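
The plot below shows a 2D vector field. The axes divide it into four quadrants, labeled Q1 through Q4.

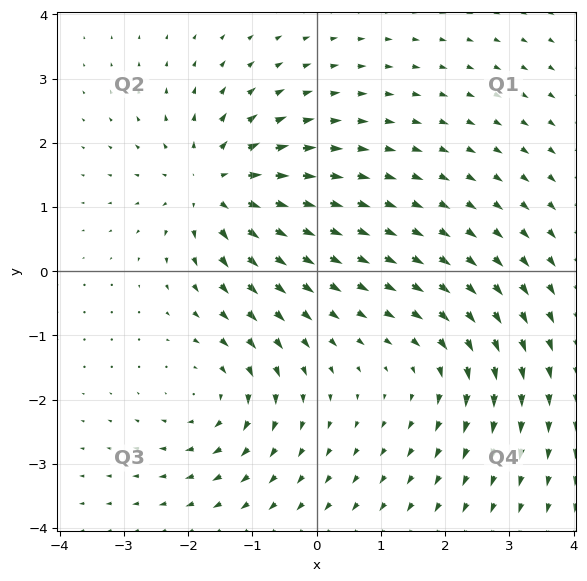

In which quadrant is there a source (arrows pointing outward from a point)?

Q2

The source sits at approximately (-1.6, 1.3), which lies in quadrant Q2. The divergence there is about +4, positive as expected for a source.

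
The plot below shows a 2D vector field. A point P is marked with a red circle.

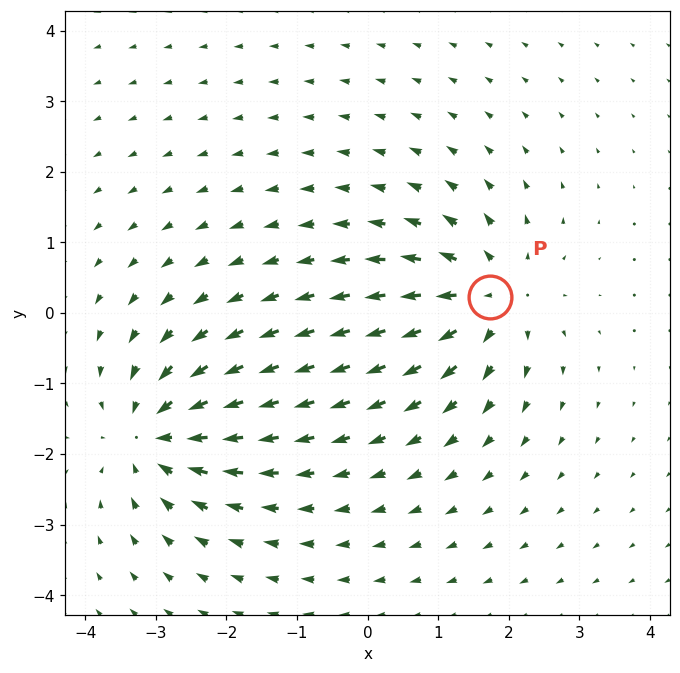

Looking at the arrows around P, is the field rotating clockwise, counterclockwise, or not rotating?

not rotating

Near P at (1.7, 0.2) the arrows show no circulation. The curl there is ≈0.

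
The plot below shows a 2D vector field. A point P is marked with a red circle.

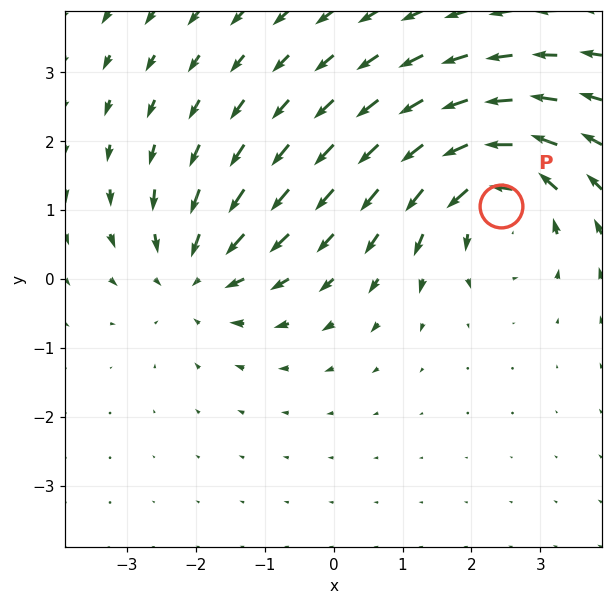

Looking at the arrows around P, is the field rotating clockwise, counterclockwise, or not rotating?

Near P at (2.4, 1.1) the arrows circulate counterclockwise. The curl (z-component) there is about +5; positive curl means counterclockwise rotation.

counterclockwise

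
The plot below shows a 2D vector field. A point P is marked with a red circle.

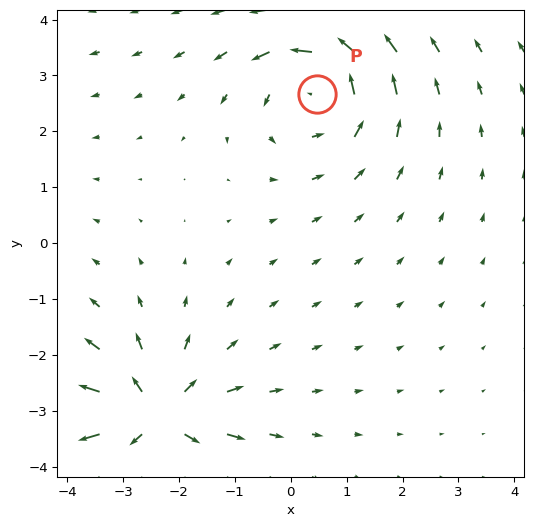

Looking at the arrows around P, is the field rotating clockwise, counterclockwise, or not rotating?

Near P at (0.5, 2.7) the arrows circulate counterclockwise. The curl (z-component) there is about +2; positive curl means counterclockwise rotation.

counterclockwise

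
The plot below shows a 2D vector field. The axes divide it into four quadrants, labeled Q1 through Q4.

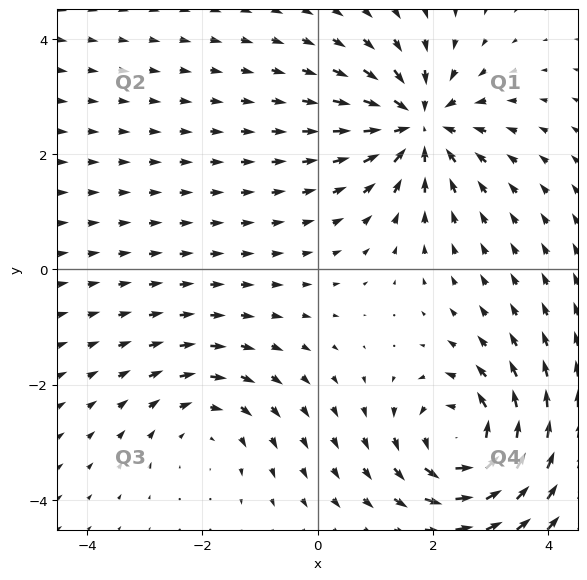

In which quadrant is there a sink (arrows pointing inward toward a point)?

Q1

The sink sits at approximately (1.8, 2.5), which lies in quadrant Q1. The divergence there is about -6, negative as expected for a sink.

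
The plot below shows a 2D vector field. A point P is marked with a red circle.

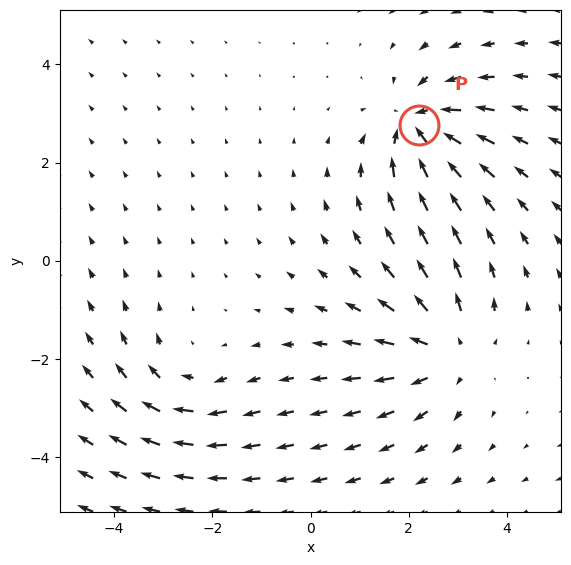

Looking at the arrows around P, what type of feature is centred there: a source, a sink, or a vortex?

sink

At P (2.2, 2.8) the arrows converge inward. Divergence about -4, curl ≈0 — negative divergence with near-zero curl is a sink.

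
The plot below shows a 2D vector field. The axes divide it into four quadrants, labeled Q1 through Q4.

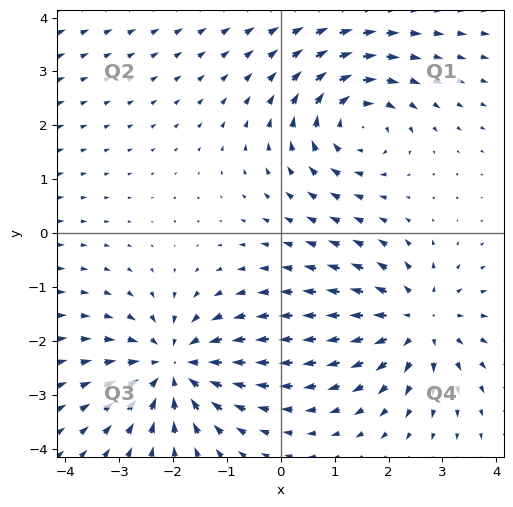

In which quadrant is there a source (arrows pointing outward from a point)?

Q4

The source sits at approximately (2.5, -1.6), which lies in quadrant Q4. The divergence there is about +3, positive as expected for a source.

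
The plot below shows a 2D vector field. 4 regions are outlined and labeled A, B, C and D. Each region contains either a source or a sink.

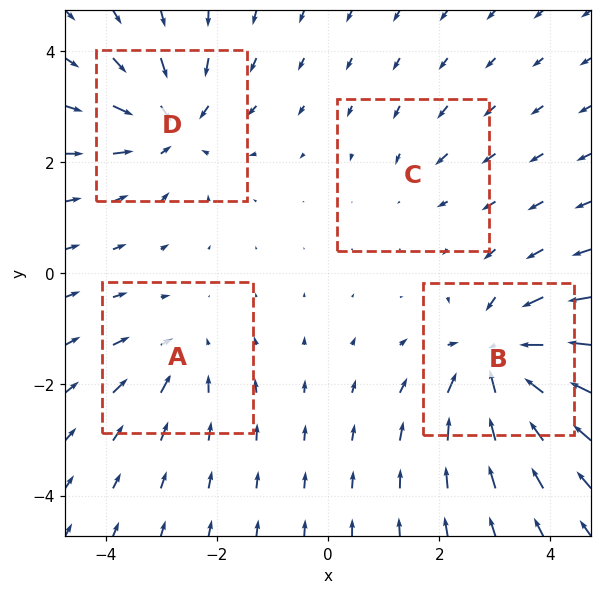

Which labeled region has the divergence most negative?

Divergence at each region's feature centre — A: about -3, B: about -8, C: about -2, D: about -6. Region B is most negative.

B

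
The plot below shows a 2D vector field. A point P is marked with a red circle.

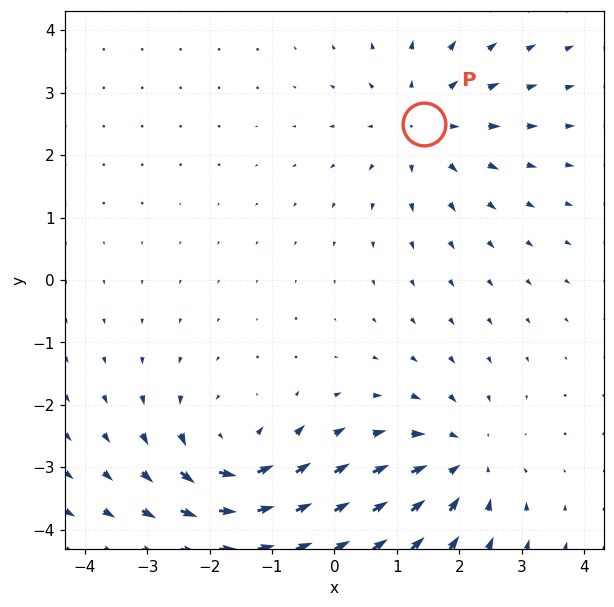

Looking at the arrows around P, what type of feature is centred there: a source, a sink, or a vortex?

At P (1.4, 2.5) the arrows spread outward. Divergence about +4, curl ≈0 — positive divergence with near-zero curl is a source.

source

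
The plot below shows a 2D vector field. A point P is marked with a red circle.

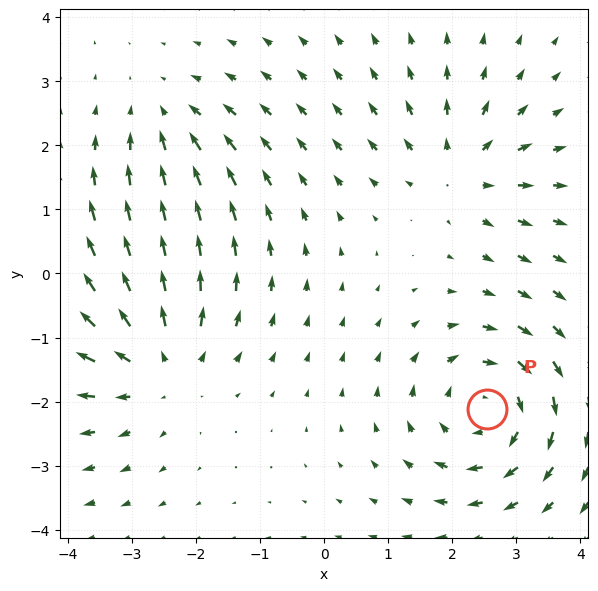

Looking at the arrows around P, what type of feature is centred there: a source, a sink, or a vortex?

At P (2.5, -2.1) the arrows circulate clockwise. Divergence ≈0, curl about -4 — near-zero divergence with nonzero curl is a vortex.

vortex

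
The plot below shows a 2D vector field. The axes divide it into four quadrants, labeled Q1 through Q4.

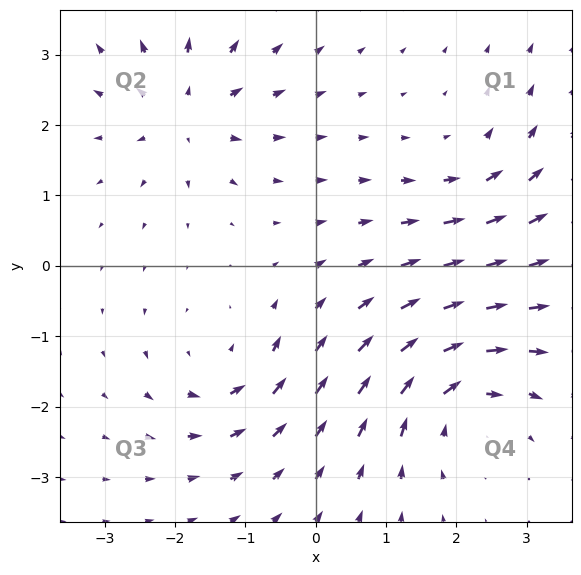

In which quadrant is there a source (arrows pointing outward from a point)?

The source sits at approximately (-1.8, 2.2), which lies in quadrant Q2. The divergence there is about +5, positive as expected for a source.

Q2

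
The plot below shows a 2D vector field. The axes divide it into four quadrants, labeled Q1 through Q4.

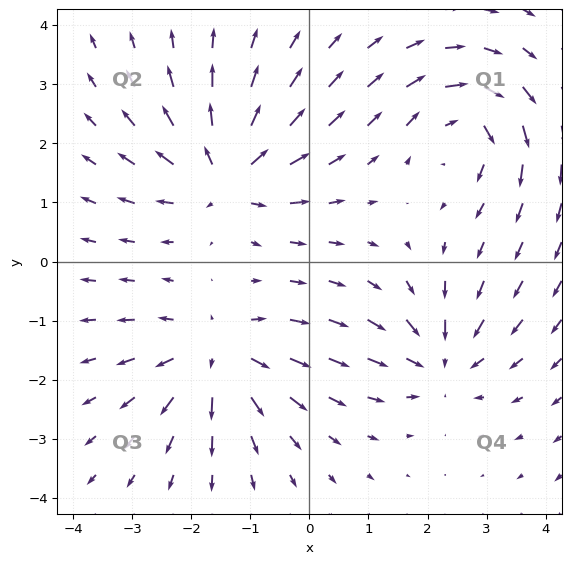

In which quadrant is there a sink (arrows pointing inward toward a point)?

The sink sits at approximately (2.2, -1.7), which lies in quadrant Q4. The divergence there is about -4, negative as expected for a sink.

Q4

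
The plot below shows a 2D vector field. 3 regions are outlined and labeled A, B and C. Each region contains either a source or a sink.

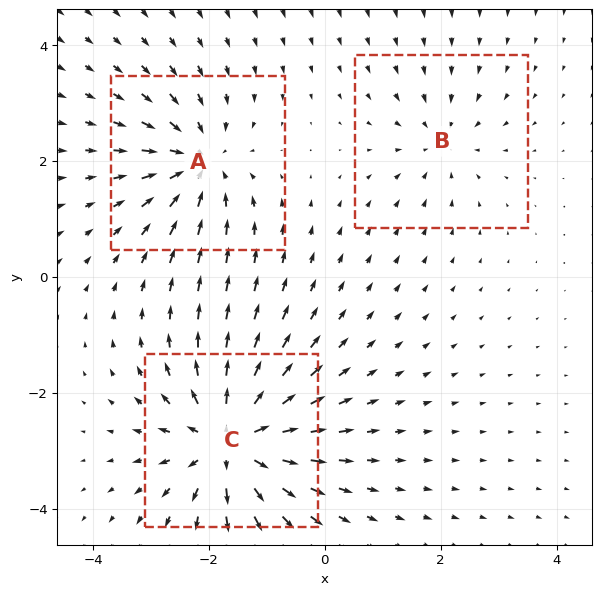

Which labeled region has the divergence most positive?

Divergence at each region's feature centre — A: about -4, B: about -2, C: about +5. Region C is most positive.

C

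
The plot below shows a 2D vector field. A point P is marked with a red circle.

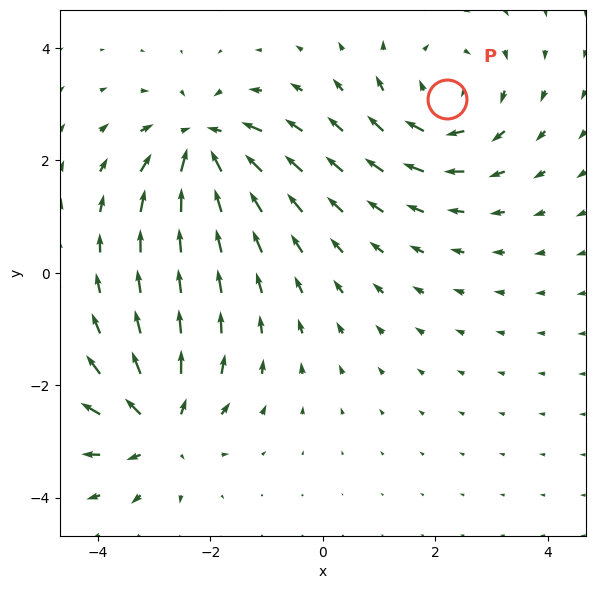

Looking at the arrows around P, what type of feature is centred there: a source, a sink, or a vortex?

At P (2.2, 3.1) the arrows circulate clockwise. Divergence ≈0, curl about -4 — near-zero divergence with nonzero curl is a vortex.

vortex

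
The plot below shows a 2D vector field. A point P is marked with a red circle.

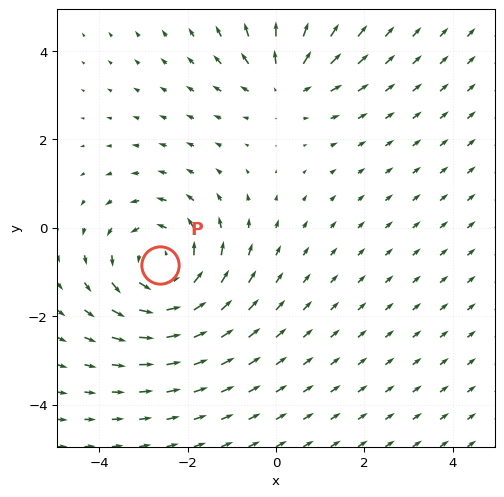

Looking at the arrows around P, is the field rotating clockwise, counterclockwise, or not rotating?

Near P at (-2.6, -0.8) the arrows circulate counterclockwise. The curl (z-component) there is about +4; positive curl means counterclockwise rotation.

counterclockwise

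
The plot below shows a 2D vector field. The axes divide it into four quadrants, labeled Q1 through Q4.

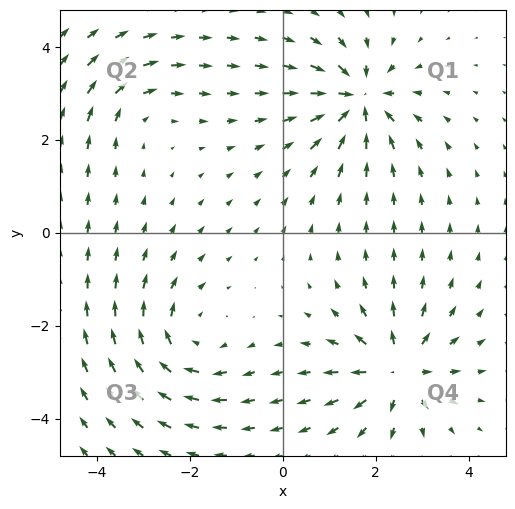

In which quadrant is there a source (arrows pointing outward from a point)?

Q4

The source sits at approximately (2.5, -2.9), which lies in quadrant Q4. The divergence there is about +5, positive as expected for a source.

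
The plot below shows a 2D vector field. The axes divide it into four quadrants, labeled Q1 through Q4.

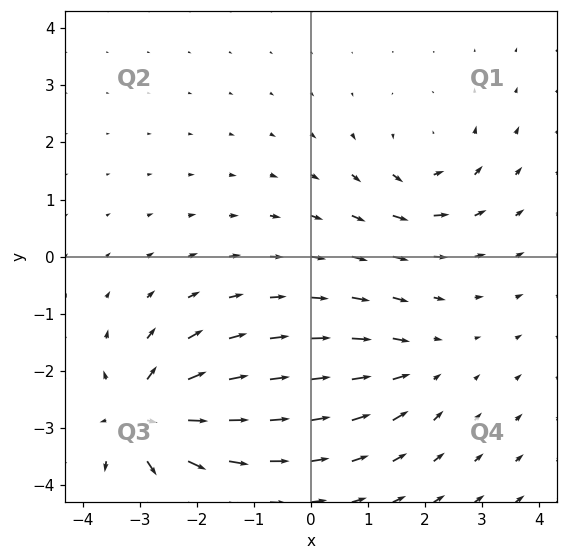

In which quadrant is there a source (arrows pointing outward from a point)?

The source sits at approximately (-2.9, -2.8), which lies in quadrant Q3. The divergence there is about +6, positive as expected for a source.

Q3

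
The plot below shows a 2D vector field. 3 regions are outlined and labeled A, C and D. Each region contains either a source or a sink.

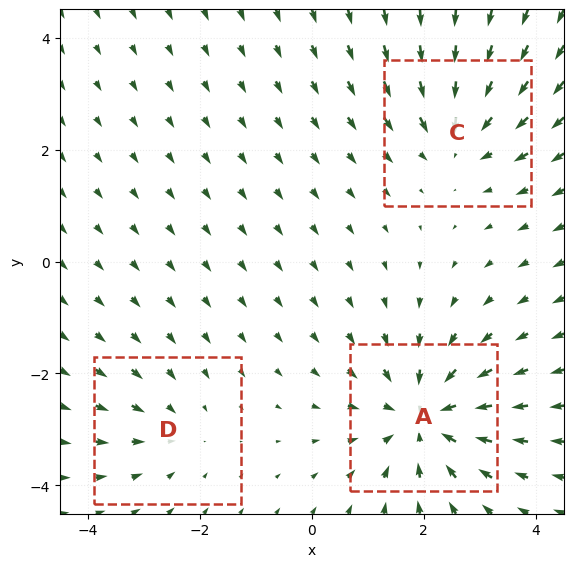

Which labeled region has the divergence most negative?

A

Divergence at each region's feature centre — A: about -4, C: about -3, D: about -2. Region A is most negative.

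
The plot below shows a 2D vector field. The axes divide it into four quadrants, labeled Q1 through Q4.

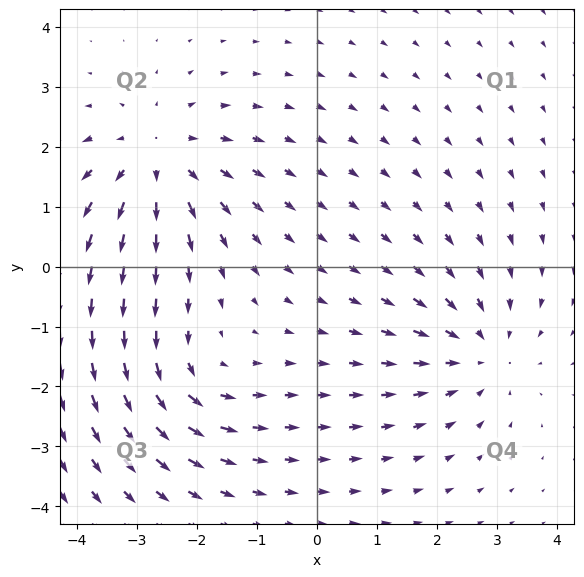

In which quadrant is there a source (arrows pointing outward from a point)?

The source sits at approximately (-2.7, 1.8), which lies in quadrant Q2. The divergence there is about +4, positive as expected for a source.

Q2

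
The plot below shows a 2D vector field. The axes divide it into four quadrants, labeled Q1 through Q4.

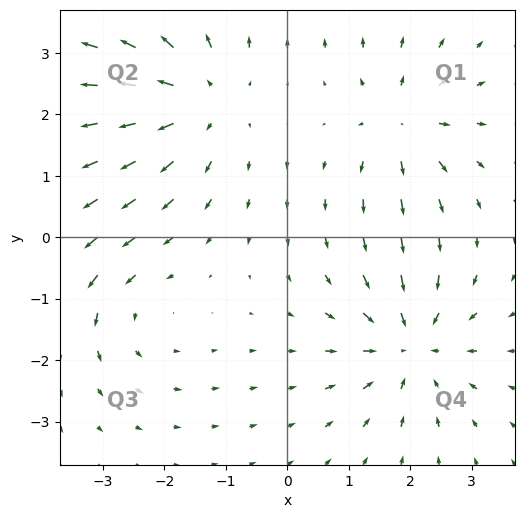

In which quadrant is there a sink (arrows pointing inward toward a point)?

The sink sits at approximately (2.0, -1.7), which lies in quadrant Q4. The divergence there is about -4, negative as expected for a sink.

Q4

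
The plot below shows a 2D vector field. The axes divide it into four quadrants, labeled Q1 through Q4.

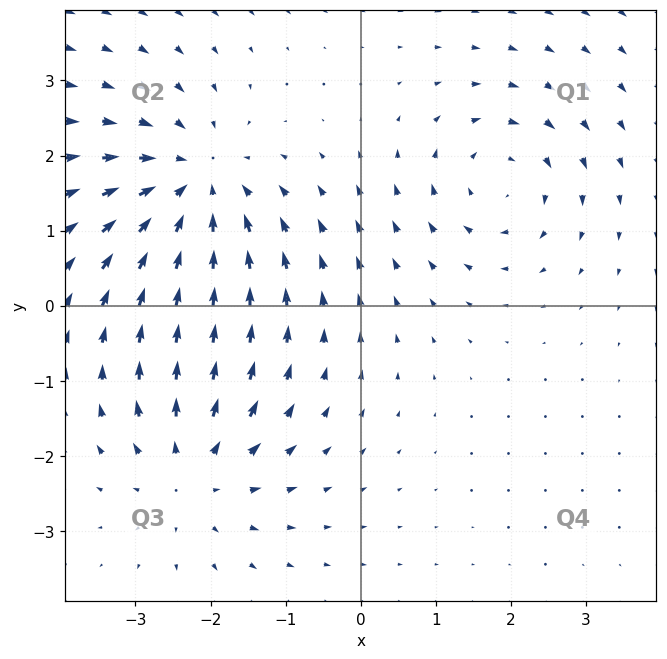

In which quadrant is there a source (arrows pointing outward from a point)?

Q3

The source sits at approximately (-2.2, -2.2), which lies in quadrant Q3. The divergence there is about +4, positive as expected for a source.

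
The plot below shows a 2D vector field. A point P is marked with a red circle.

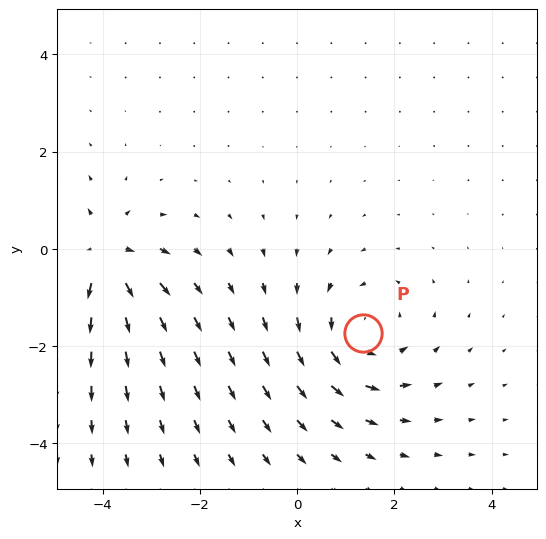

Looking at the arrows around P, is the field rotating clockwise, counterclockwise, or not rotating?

counterclockwise

Near P at (1.4, -1.7) the arrows circulate counterclockwise. The curl (z-component) there is about +3; positive curl means counterclockwise rotation.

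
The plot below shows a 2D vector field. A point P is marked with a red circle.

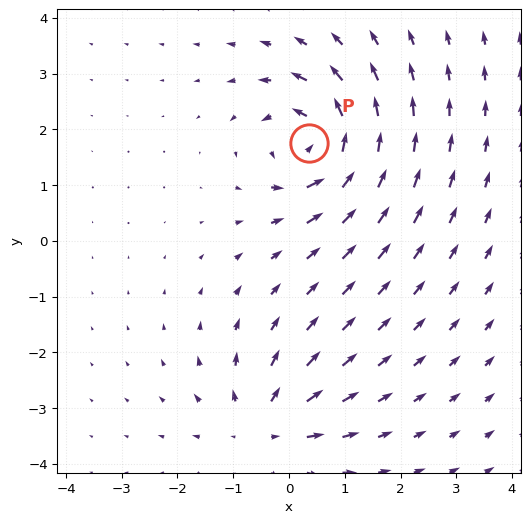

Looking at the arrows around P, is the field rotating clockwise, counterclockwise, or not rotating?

counterclockwise

Near P at (0.4, 1.7) the arrows circulate counterclockwise. The curl (z-component) there is about +6; positive curl means counterclockwise rotation.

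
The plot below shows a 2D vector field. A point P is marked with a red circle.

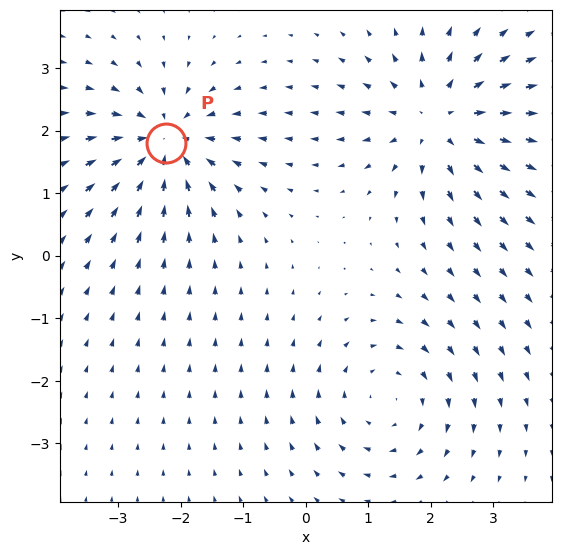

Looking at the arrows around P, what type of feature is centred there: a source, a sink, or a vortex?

sink

At P (-2.2, 1.8) the arrows converge inward. Divergence about -6, curl ≈0 — negative divergence with near-zero curl is a sink.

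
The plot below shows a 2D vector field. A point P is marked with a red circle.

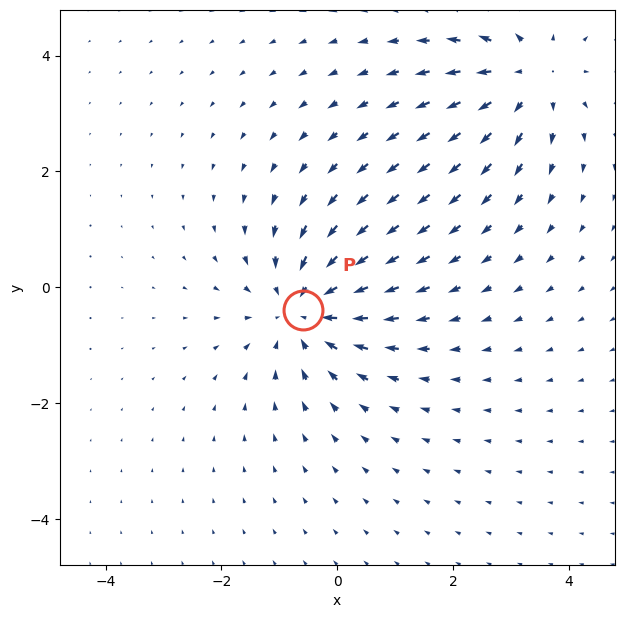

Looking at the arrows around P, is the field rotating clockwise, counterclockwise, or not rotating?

not rotating

Near P at (-0.6, -0.4) the arrows show no circulation. The curl there is ≈0.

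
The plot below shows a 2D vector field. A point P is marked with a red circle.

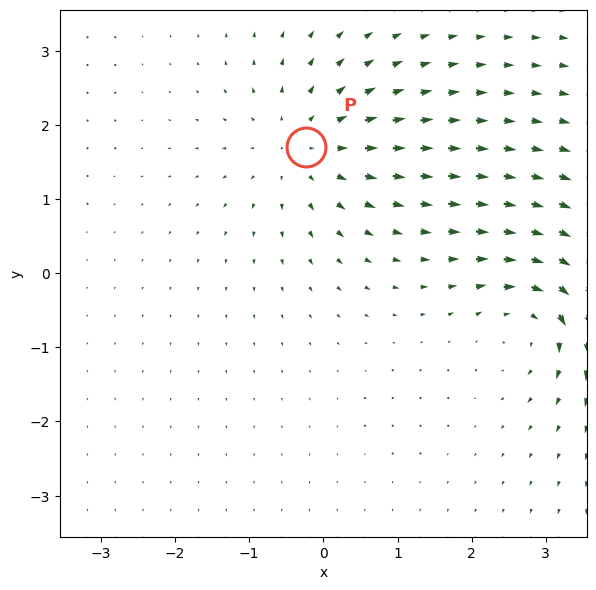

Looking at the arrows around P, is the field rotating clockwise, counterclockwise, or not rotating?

Near P at (-0.2, 1.7) the arrows show no circulation. The curl there is ≈0.

not rotating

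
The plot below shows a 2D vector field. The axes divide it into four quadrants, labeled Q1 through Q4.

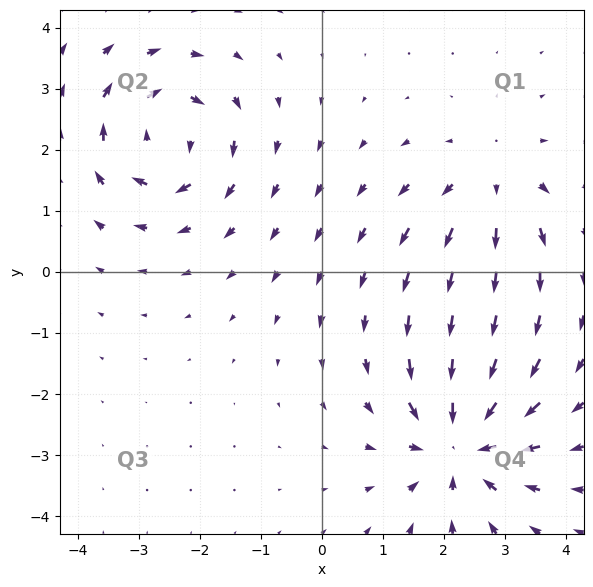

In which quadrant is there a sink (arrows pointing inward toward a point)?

Q4

The sink sits at approximately (2.3, -2.8), which lies in quadrant Q4. The divergence there is about -5, negative as expected for a sink.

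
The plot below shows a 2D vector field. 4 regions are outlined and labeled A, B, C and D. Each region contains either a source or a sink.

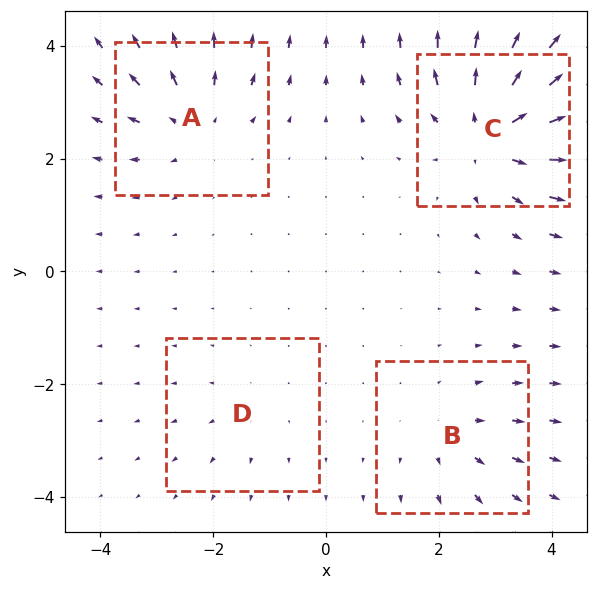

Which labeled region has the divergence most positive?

Divergence at each region's feature centre — A: about +4, B: about +3, C: about +7, D: about +2. Region C is most positive.

C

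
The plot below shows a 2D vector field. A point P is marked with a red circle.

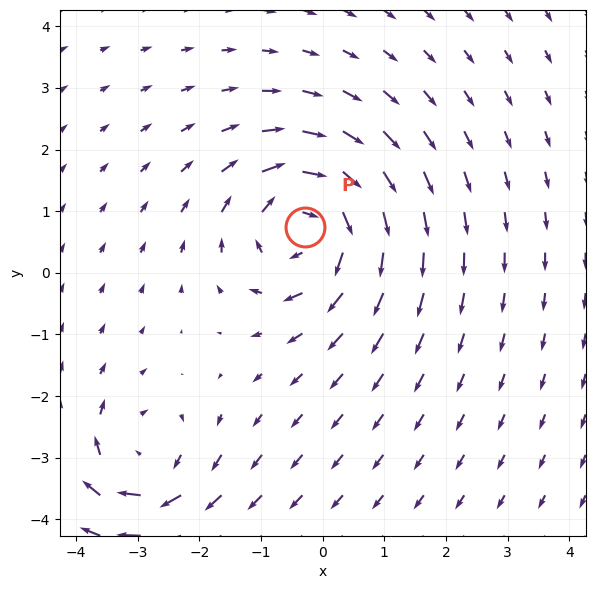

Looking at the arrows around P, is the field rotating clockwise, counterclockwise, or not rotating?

Near P at (-0.3, 0.7) the arrows circulate clockwise. The curl (z-component) there is about -6; negative curl means clockwise rotation.

clockwise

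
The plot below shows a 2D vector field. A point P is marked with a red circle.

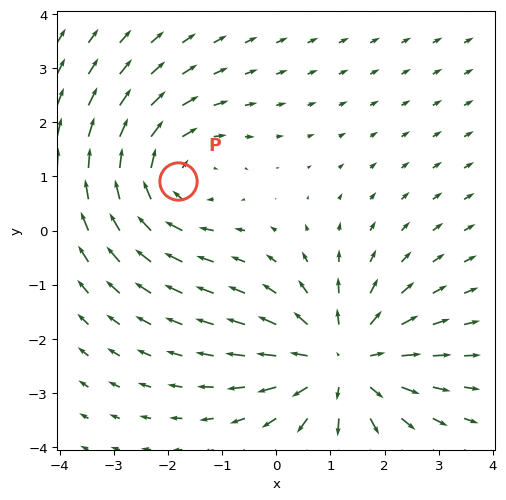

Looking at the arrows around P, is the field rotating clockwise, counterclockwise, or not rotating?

clockwise

Near P at (-1.8, 0.9) the arrows circulate clockwise. The curl (z-component) there is about -3; negative curl means clockwise rotation.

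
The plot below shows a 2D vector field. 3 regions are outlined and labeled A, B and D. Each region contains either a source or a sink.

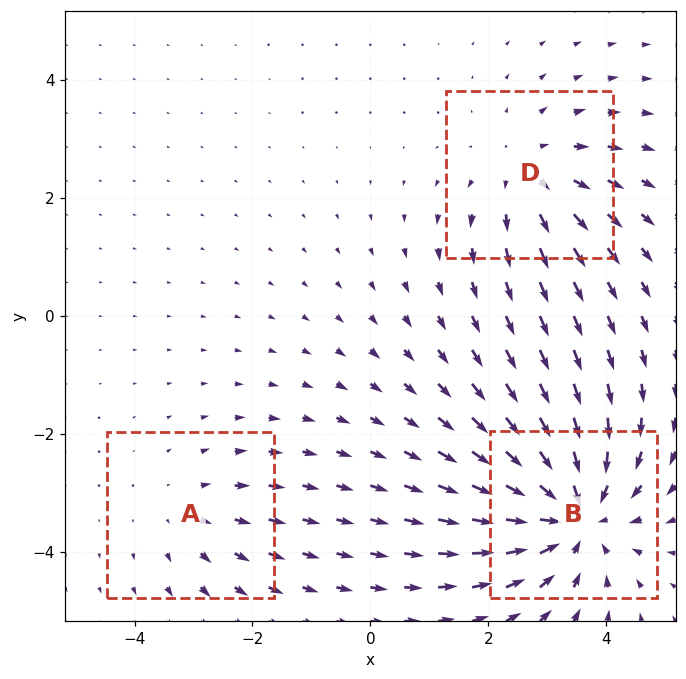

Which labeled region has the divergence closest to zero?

Divergence at each region's feature centre — A: about +2, B: about -4, D: about +3. Region A is closest to zero.

A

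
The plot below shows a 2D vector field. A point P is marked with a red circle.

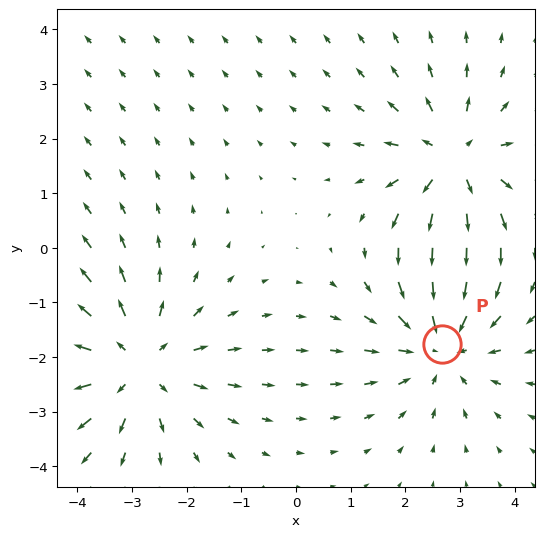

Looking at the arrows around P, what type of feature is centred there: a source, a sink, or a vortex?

At P (2.7, -1.8) the arrows converge inward. Divergence about -4, curl ≈0 — negative divergence with near-zero curl is a sink.

sink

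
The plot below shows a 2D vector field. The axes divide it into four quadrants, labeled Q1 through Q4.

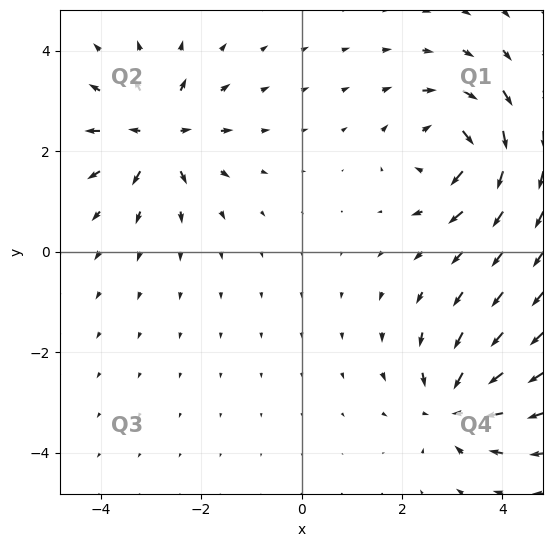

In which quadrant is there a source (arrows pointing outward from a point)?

Q2

The source sits at approximately (-2.9, 2.3), which lies in quadrant Q2. The divergence there is about +4, positive as expected for a source.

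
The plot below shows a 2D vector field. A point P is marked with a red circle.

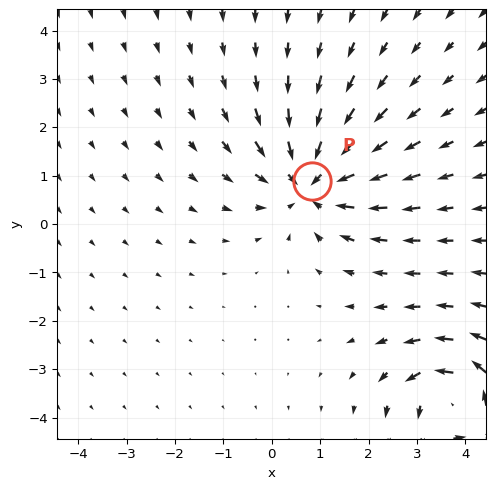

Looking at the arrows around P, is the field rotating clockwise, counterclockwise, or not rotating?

Near P at (0.8, 0.9) the arrows show no circulation. The curl there is ≈0.

not rotating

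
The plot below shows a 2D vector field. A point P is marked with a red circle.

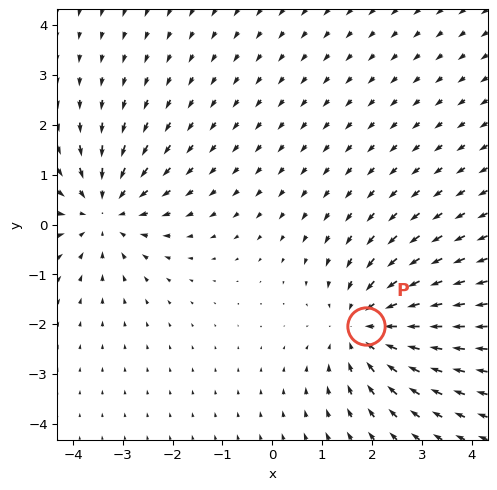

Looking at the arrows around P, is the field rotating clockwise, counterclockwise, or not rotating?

not rotating

Near P at (1.9, -2.0) the arrows show no circulation. The curl there is ≈0.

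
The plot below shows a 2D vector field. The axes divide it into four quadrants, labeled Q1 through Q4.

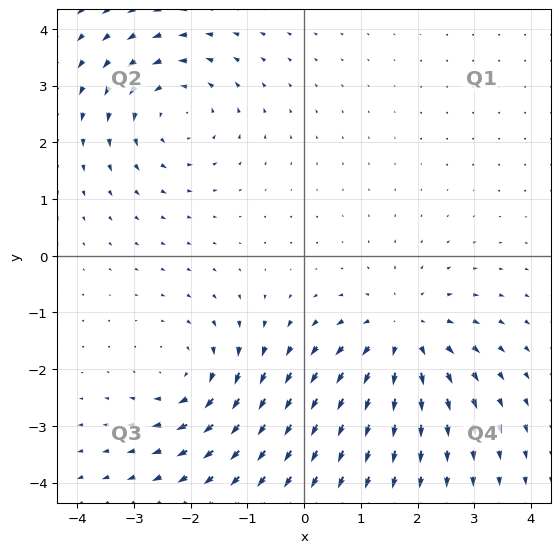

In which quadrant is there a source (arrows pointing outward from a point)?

Q4

The source sits at approximately (1.7, -1.4), which lies in quadrant Q4. The divergence there is about +4, positive as expected for a source.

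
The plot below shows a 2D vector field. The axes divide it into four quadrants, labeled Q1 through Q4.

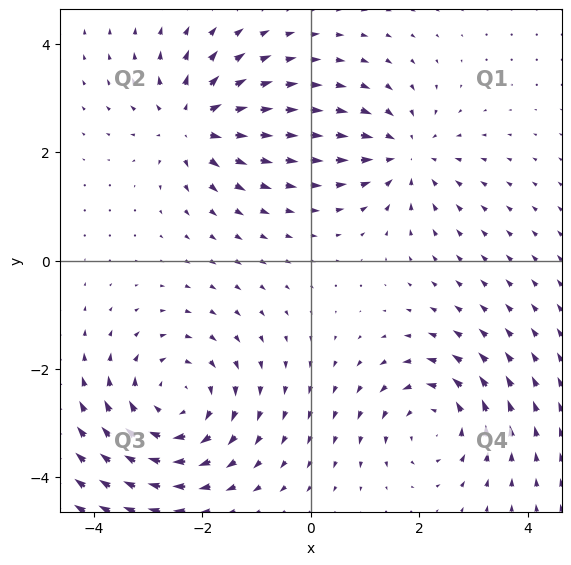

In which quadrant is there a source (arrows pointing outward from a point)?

The source sits at approximately (-2.2, 2.5), which lies in quadrant Q2. The divergence there is about +4, positive as expected for a source.

Q2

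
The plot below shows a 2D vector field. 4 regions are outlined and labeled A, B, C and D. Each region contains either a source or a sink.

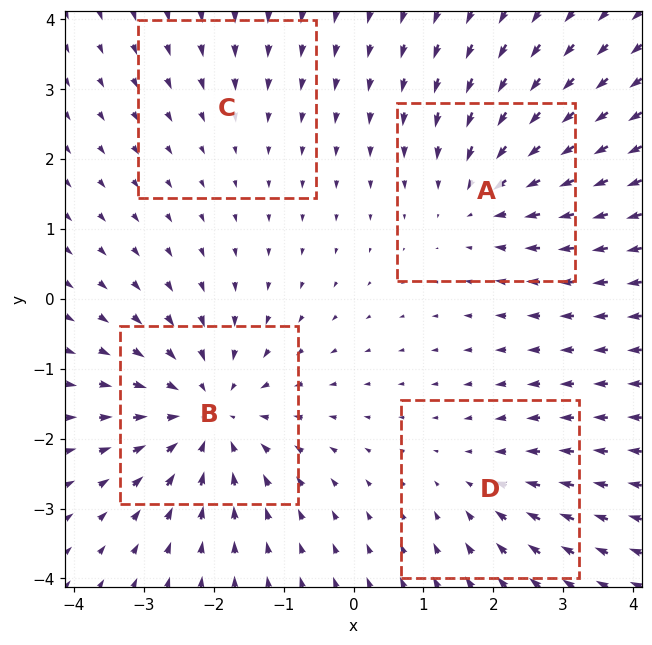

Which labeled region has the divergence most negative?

Divergence at each region's feature centre — A: about -4, B: about -6, C: about -2, D: about -3. Region B is most negative.

B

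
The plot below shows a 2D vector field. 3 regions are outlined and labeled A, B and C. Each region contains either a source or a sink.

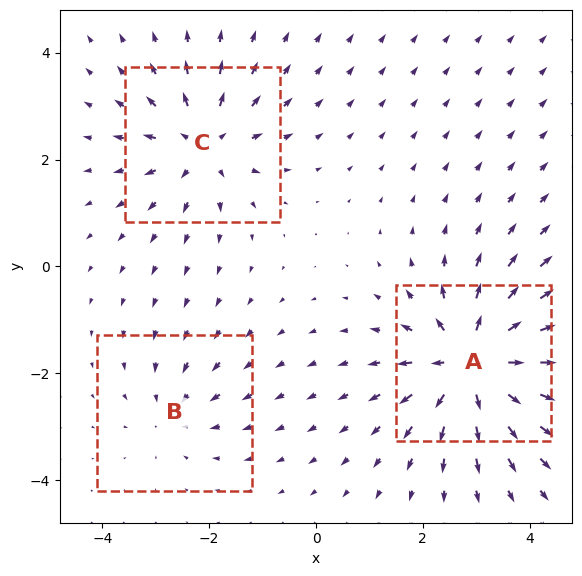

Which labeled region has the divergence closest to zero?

Divergence at each region's feature centre — A: about +5, B: about -2, C: about +4. Region B is closest to zero.

B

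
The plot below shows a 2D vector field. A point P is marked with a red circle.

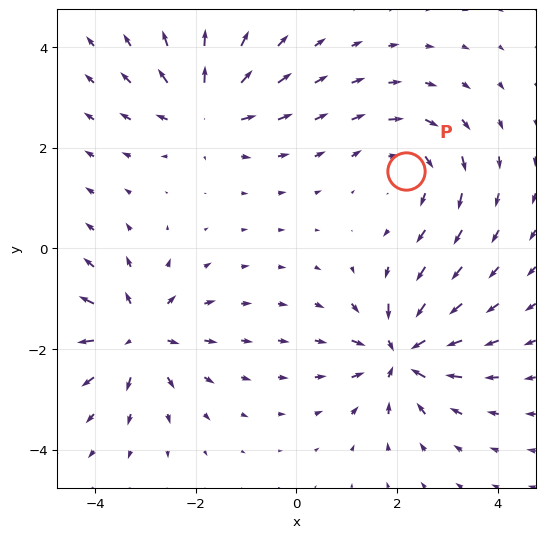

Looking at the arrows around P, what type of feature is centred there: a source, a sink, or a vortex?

vortex

At P (2.2, 1.5) the arrows circulate clockwise. Divergence ≈0, curl about -3 — near-zero divergence with nonzero curl is a vortex.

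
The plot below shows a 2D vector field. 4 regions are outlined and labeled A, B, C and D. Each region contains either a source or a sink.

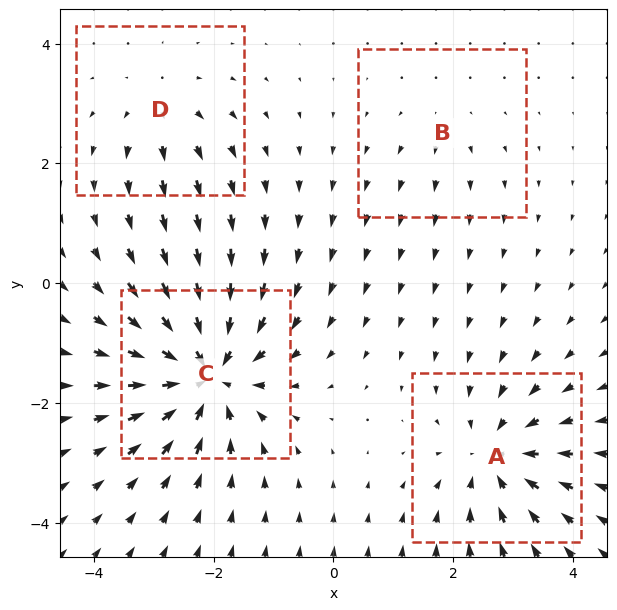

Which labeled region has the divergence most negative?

C

Divergence at each region's feature centre — A: about -5, B: about +2, C: about -8, D: about +3. Region C is most negative.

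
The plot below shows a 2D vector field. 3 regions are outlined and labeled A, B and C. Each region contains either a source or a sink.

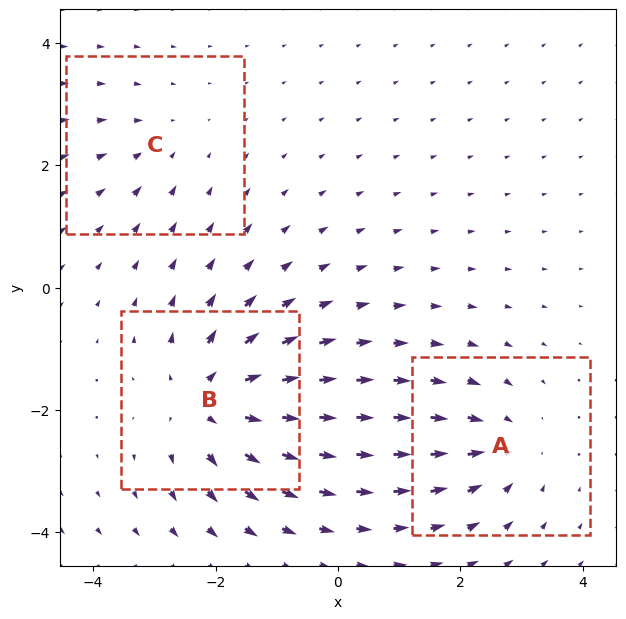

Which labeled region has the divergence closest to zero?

C

Divergence at each region's feature centre — A: about -4, B: about +6, C: about -2. Region C is closest to zero.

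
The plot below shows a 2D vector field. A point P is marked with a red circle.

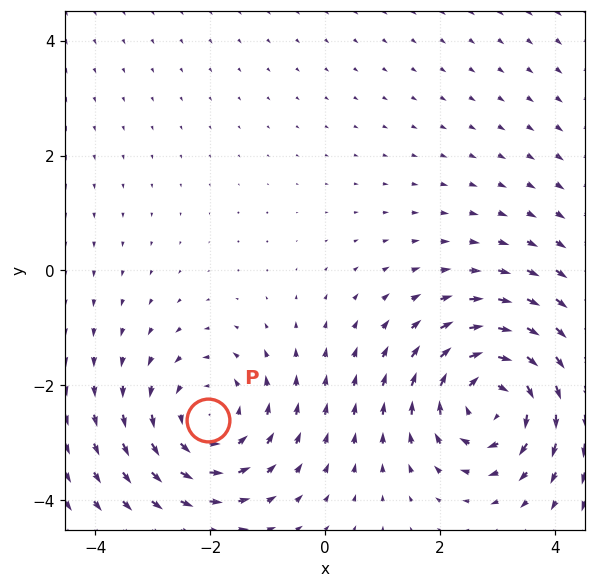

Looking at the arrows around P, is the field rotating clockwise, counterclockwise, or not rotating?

counterclockwise

Near P at (-2.0, -2.6) the arrows circulate counterclockwise. The curl (z-component) there is about +3; positive curl means counterclockwise rotation.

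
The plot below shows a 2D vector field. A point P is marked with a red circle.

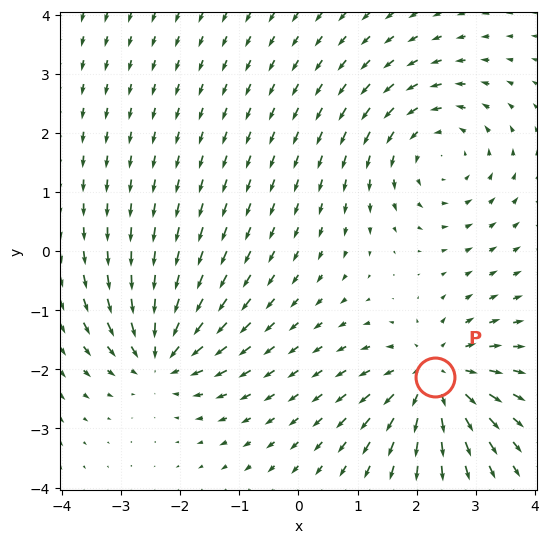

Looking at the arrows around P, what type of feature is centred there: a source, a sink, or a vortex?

source

At P (2.3, -2.1) the arrows spread outward. Divergence about +5, curl ≈0 — positive divergence with near-zero curl is a source.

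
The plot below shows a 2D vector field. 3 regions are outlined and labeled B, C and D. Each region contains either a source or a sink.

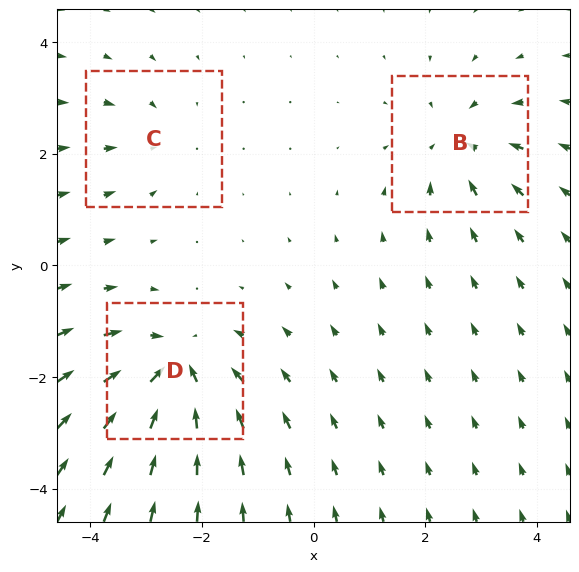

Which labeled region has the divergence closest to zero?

C

Divergence at each region's feature centre — B: about -3, C: about -2, D: about -5. Region C is closest to zero.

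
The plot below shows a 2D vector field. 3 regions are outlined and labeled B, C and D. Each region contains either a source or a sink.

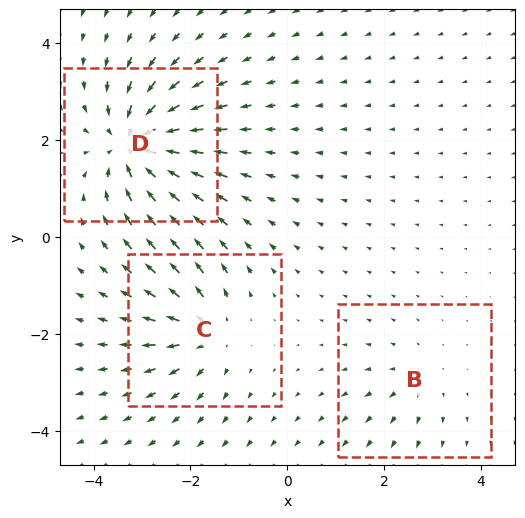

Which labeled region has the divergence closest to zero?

B

Divergence at each region's feature centre — B: about +2, C: about +4, D: about -6. Region B is closest to zero.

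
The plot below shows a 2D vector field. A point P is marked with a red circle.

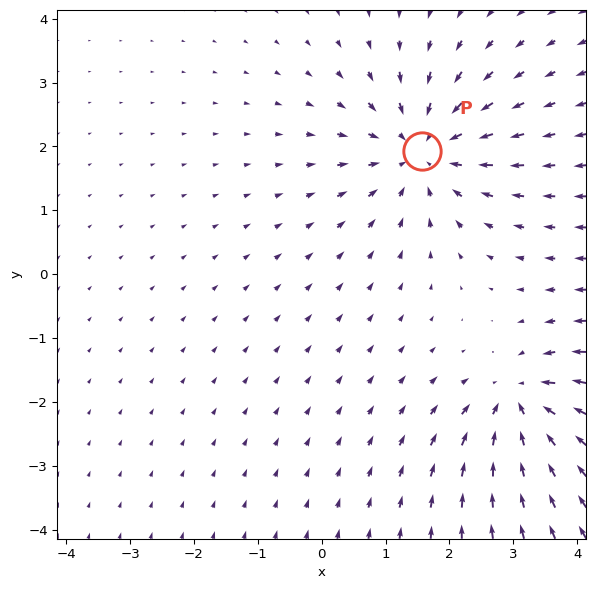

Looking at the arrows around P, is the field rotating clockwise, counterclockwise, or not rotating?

not rotating

Near P at (1.6, 1.9) the arrows show no circulation. The curl there is ≈0.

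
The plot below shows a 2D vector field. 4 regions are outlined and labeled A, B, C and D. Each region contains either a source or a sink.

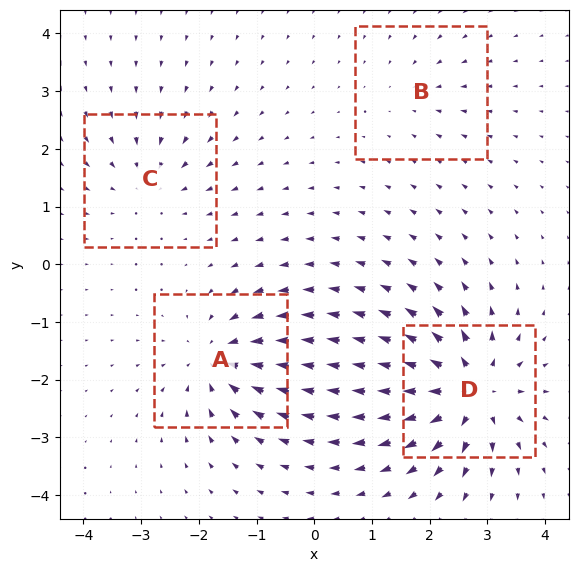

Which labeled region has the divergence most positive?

D

Divergence at each region's feature centre — A: about -7, B: about -3, C: about -4, D: about +9. Region D is most positive.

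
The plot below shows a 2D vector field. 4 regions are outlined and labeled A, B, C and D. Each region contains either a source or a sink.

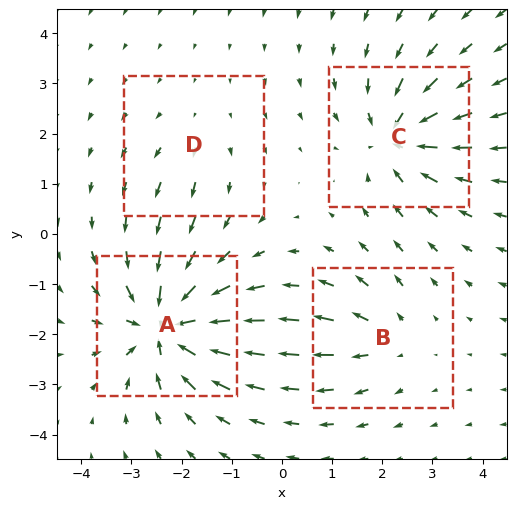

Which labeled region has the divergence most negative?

A

Divergence at each region's feature centre — A: about -8, B: about +4, C: about -6, D: about +2. Region A is most negative.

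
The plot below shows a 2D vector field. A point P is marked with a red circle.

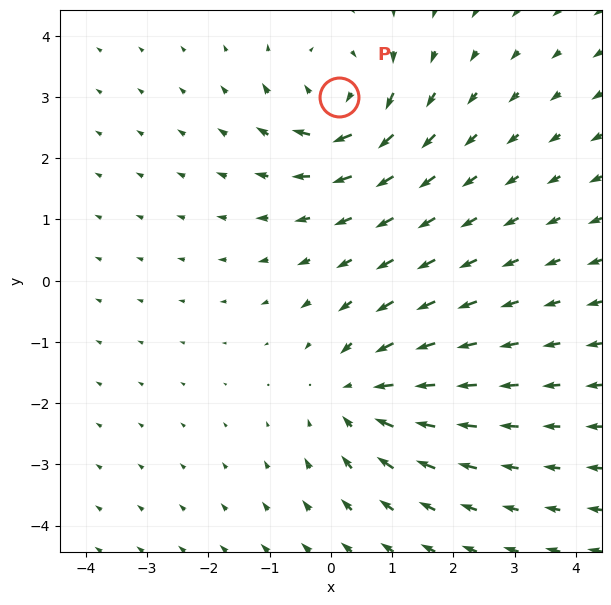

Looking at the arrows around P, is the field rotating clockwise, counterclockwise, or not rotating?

Near P at (0.1, 3.0) the arrows circulate clockwise. The curl (z-component) there is about -4; negative curl means clockwise rotation.

clockwise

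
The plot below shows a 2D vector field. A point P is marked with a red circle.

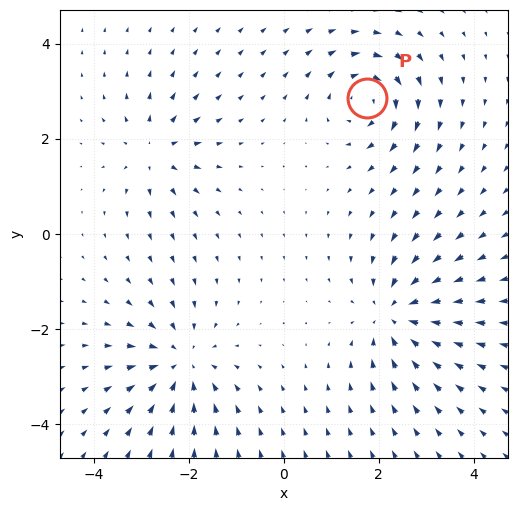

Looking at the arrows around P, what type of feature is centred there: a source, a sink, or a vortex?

At P (1.8, 2.9) the arrows circulate clockwise. Divergence ≈0, curl about -6 — near-zero divergence with nonzero curl is a vortex.

vortex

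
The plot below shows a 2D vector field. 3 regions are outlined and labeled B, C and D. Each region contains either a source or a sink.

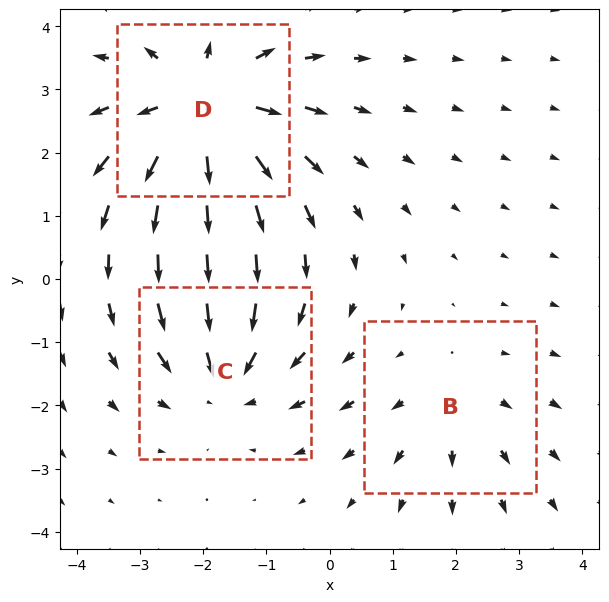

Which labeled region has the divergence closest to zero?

B

Divergence at each region's feature centre — B: about +2, C: about -3, D: about +4. Region B is closest to zero.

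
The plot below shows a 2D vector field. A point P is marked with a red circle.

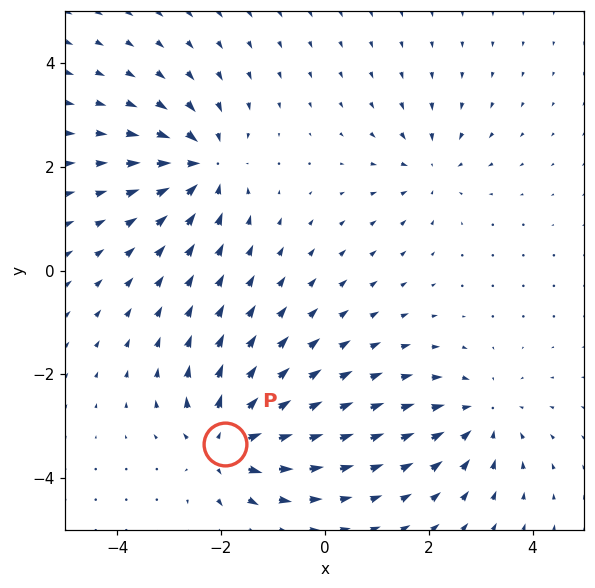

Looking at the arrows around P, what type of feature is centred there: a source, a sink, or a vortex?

source

At P (-1.9, -3.3) the arrows spread outward. Divergence about +7, curl ≈0 — positive divergence with near-zero curl is a source.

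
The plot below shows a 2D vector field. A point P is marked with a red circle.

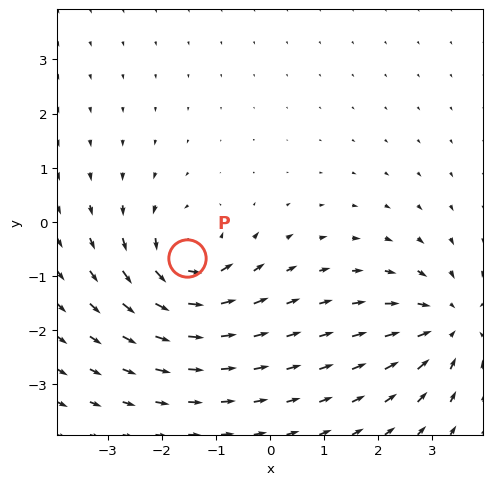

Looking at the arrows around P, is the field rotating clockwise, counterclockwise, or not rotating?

counterclockwise

Near P at (-1.5, -0.7) the arrows circulate counterclockwise. The curl (z-component) there is about +6; positive curl means counterclockwise rotation.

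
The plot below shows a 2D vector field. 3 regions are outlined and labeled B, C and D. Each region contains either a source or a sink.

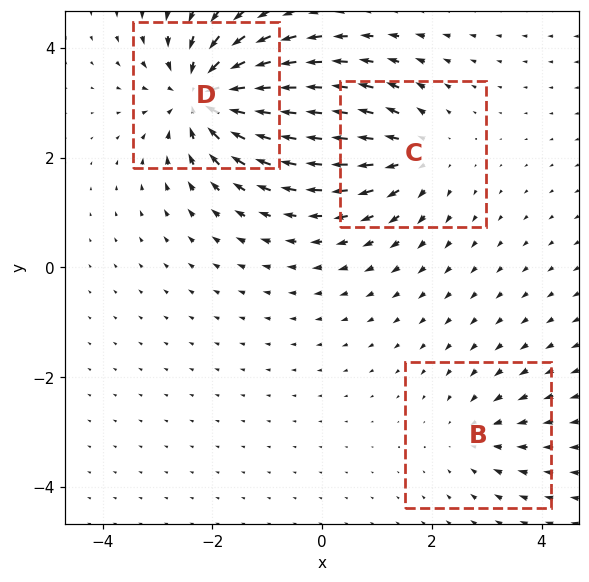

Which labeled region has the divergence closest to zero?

B

Divergence at each region's feature centre — B: about -2, C: about +3, D: about -6. Region B is closest to zero.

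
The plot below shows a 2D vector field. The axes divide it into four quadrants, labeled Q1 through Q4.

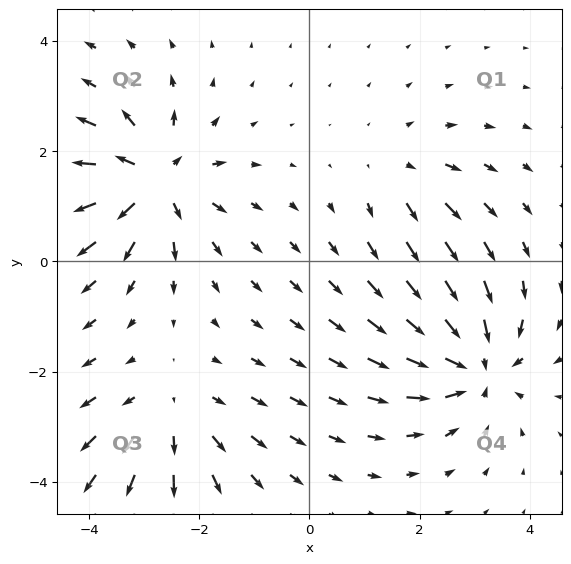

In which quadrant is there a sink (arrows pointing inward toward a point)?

The sink sits at approximately (3.0, -1.9), which lies in quadrant Q4. The divergence there is about -6, negative as expected for a sink.

Q4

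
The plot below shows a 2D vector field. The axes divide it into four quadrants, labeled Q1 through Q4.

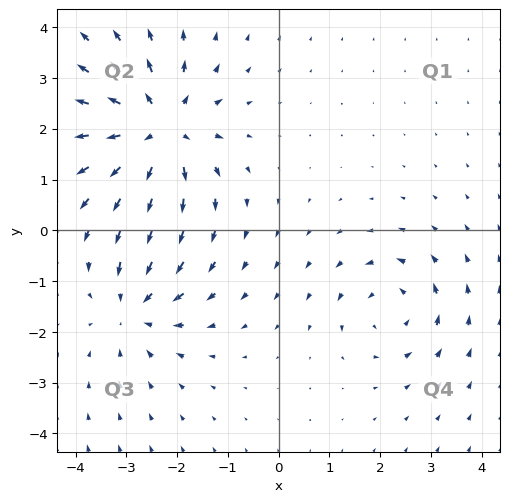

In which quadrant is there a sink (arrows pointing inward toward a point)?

The sink sits at approximately (-2.8, -1.5), which lies in quadrant Q3. The divergence there is about -3, negative as expected for a sink.

Q3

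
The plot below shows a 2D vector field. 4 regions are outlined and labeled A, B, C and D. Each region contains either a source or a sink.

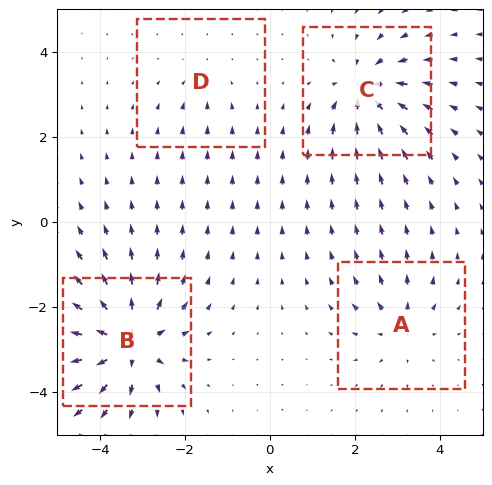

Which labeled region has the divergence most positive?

B

Divergence at each region's feature centre — A: about +4, B: about +8, C: about -6, D: about -2. Region B is most positive.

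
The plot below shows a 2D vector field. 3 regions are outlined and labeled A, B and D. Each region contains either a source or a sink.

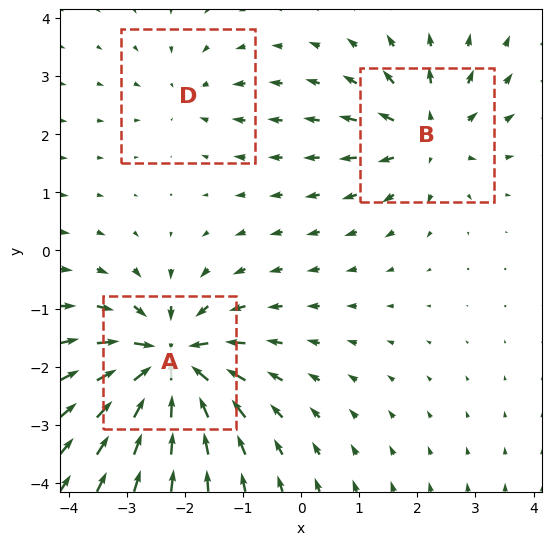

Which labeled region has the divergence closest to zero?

D

Divergence at each region's feature centre — A: about -7, B: about +4, D: about -2. Region D is closest to zero.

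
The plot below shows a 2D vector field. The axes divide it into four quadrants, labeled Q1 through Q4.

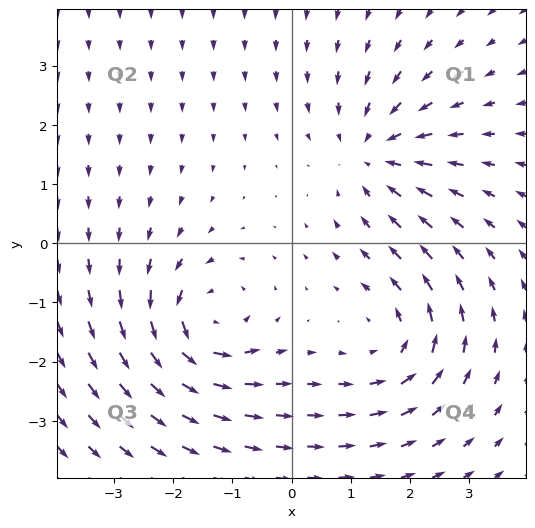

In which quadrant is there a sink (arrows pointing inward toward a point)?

Q1

The sink sits at approximately (1.4, 1.5), which lies in quadrant Q1. The divergence there is about -4, negative as expected for a sink.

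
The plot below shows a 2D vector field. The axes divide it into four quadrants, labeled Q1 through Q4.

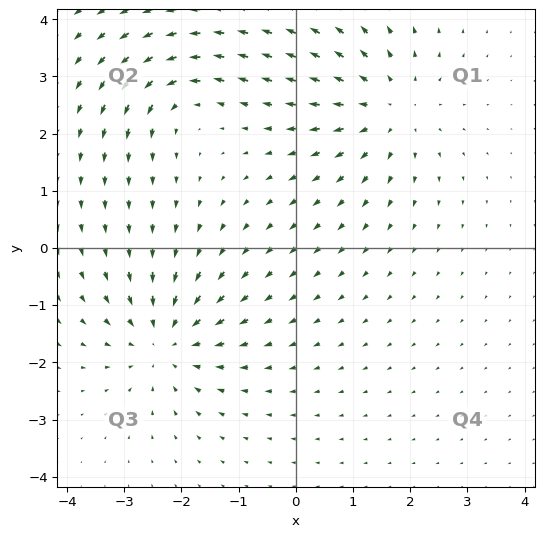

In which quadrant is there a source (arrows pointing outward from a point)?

The source sits at approximately (1.6, 2.4), which lies in quadrant Q1. The divergence there is about +4, positive as expected for a source.

Q1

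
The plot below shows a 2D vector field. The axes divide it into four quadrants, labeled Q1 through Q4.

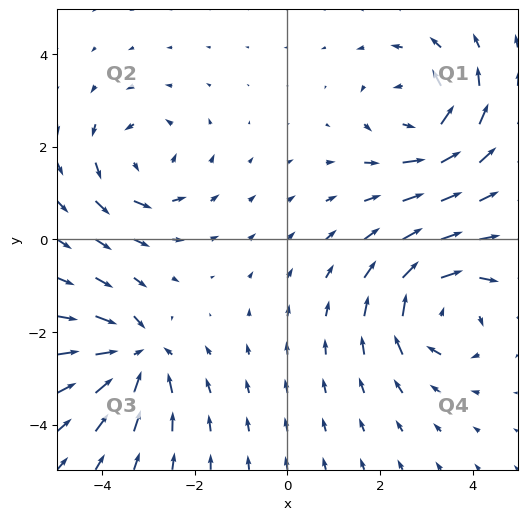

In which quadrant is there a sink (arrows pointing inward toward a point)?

The sink sits at approximately (-3.3, -2.5), which lies in quadrant Q3. The divergence there is about -5, negative as expected for a sink.

Q3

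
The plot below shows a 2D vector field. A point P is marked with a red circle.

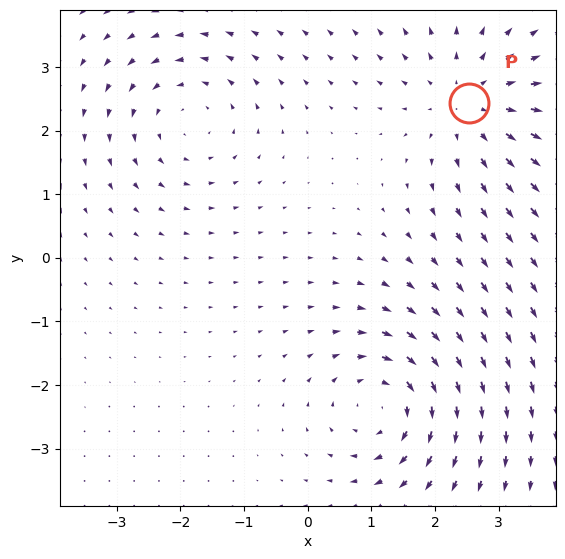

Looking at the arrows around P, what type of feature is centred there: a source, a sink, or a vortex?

At P (2.5, 2.4) the arrows spread outward. Divergence about +3, curl ≈0 — positive divergence with near-zero curl is a source.

source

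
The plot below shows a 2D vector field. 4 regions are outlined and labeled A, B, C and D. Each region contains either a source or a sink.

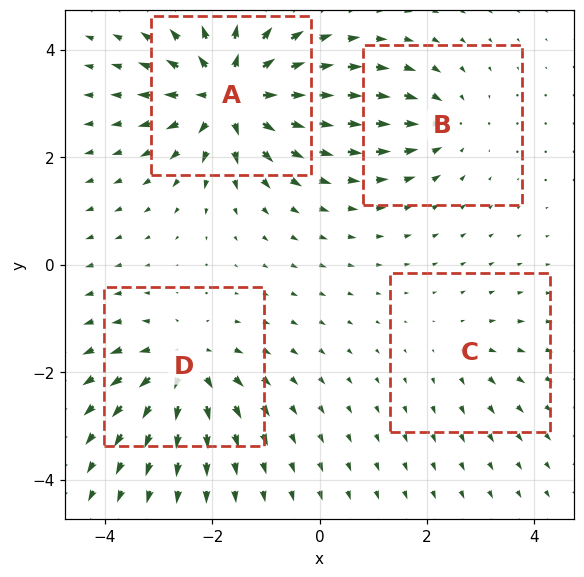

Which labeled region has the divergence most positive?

A

Divergence at each region's feature centre — A: about +9, B: about -4, C: about +2, D: about +6. Region A is most positive.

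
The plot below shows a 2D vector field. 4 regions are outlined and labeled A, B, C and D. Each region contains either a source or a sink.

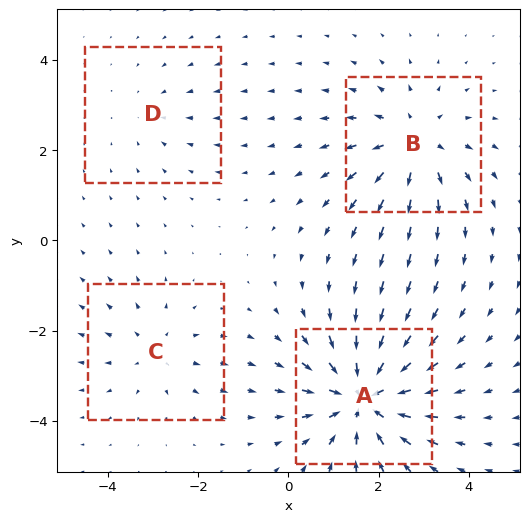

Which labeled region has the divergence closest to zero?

D

Divergence at each region's feature centre — A: about -7, B: about +5, C: about +3, D: about -2. Region D is closest to zero.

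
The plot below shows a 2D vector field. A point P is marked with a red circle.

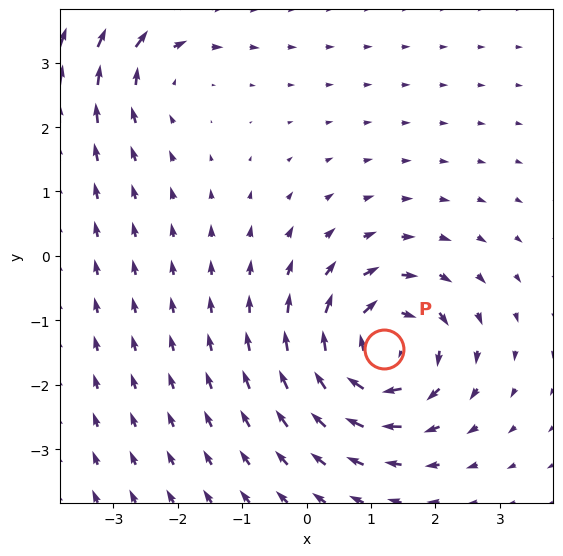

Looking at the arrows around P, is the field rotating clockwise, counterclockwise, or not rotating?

clockwise

Near P at (1.2, -1.4) the arrows circulate clockwise. The curl (z-component) there is about -6; negative curl means clockwise rotation.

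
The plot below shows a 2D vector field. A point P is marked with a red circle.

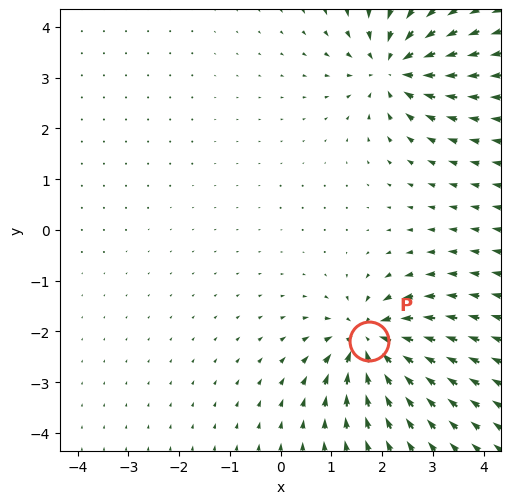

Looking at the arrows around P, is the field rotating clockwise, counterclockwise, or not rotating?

Near P at (1.7, -2.2) the arrows show no circulation. The curl there is ≈0.

not rotating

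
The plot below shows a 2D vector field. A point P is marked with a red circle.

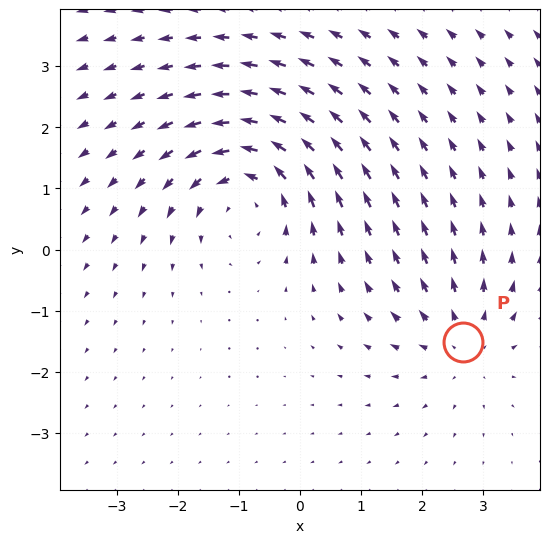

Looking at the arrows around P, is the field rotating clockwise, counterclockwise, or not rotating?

Near P at (2.7, -1.5) the arrows show no circulation. The curl there is ≈0.

not rotating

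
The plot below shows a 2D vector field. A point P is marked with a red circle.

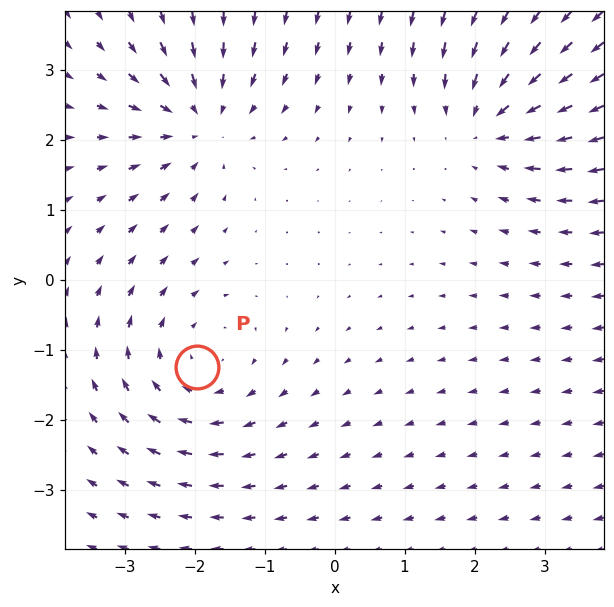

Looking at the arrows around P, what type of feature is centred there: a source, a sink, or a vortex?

At P (-2.0, -1.2) the arrows circulate clockwise. Divergence ≈0, curl about -3 — near-zero divergence with nonzero curl is a vortex.

vortex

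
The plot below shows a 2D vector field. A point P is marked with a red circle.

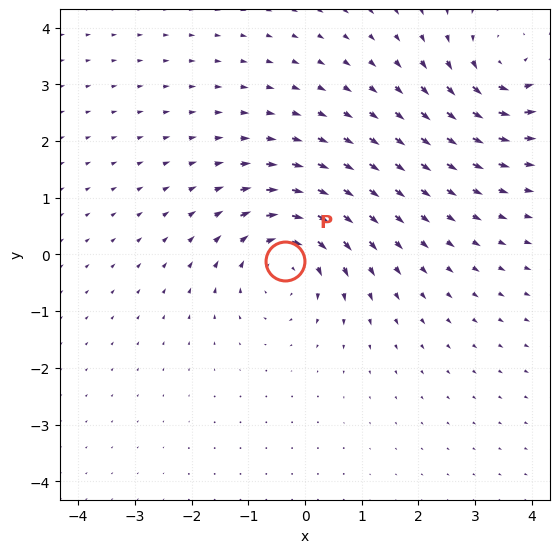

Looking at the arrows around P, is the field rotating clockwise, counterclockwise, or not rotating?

clockwise

Near P at (-0.4, -0.1) the arrows circulate clockwise. The curl (z-component) there is about -4; negative curl means clockwise rotation.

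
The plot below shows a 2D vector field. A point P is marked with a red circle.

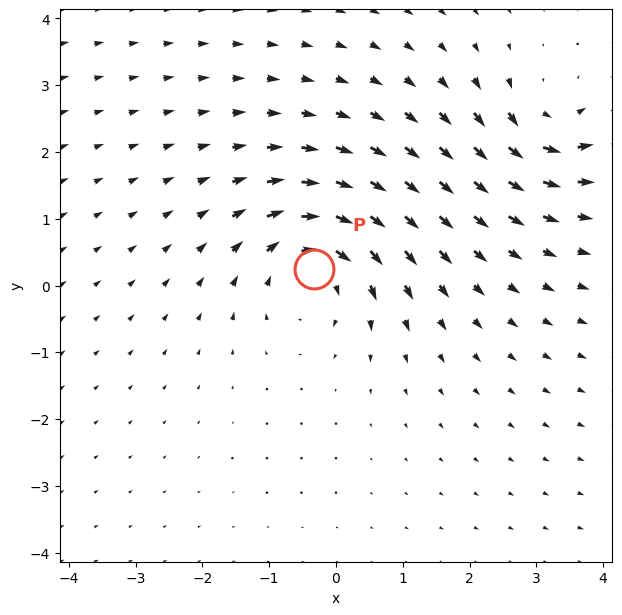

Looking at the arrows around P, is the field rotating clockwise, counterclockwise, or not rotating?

clockwise

Near P at (-0.3, 0.2) the arrows circulate clockwise. The curl (z-component) there is about -5; negative curl means clockwise rotation.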